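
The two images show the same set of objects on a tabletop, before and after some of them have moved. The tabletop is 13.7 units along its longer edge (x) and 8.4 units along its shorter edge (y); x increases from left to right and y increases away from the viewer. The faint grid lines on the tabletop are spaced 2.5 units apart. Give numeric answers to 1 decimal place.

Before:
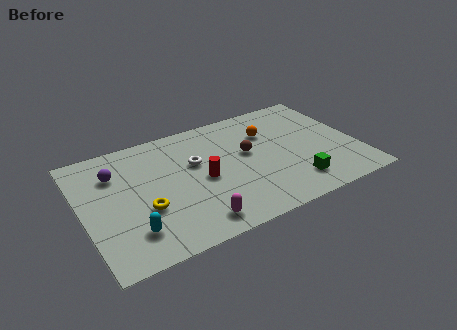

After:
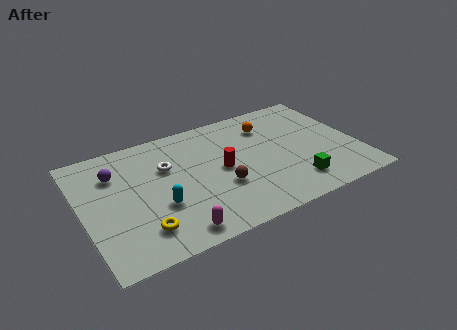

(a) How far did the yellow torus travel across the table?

1.3

The yellow torus moved from about (2.9, 3.1) to (2.6, 1.8), a distance of √(0.3² + 1.3²) ≈ 1.3.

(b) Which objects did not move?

the purple sphere and the green cube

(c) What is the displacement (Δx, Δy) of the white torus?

(-1.4, 0.3)

The white torus was at about (5.7, 5.2) and moved to about (4.3, 5.5).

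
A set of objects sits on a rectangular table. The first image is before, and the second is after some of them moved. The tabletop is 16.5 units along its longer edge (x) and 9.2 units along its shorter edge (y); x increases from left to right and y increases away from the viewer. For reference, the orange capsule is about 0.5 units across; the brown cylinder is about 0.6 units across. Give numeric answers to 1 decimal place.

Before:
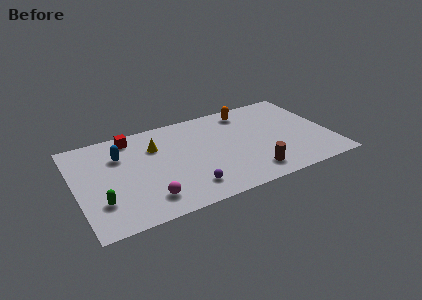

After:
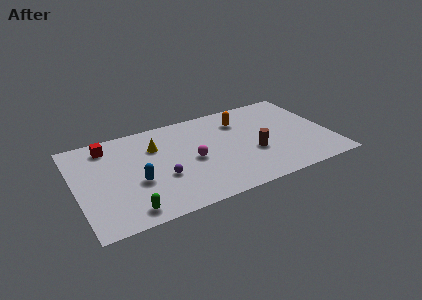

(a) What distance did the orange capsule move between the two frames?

0.9

From (11.5, 7.8) to (11.0, 7.0), the orange capsule covered √(0.5² + 0.8²) ≈ 0.9 units.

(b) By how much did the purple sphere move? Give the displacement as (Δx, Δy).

(-1.5, 1.6)

The purple sphere started near (6.9, 1.8) and ended near (5.4, 3.4).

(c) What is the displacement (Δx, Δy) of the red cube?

(-1.6, -0.3)

From the two frames, the red cube sits at roughly (3.9, 8.0) before and (2.3, 7.7) after.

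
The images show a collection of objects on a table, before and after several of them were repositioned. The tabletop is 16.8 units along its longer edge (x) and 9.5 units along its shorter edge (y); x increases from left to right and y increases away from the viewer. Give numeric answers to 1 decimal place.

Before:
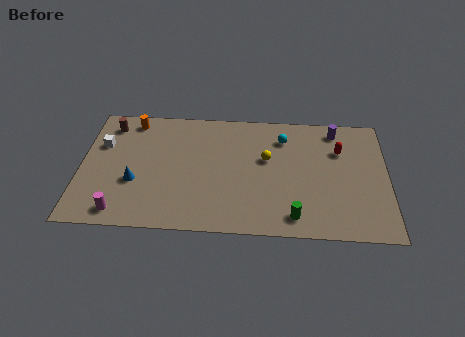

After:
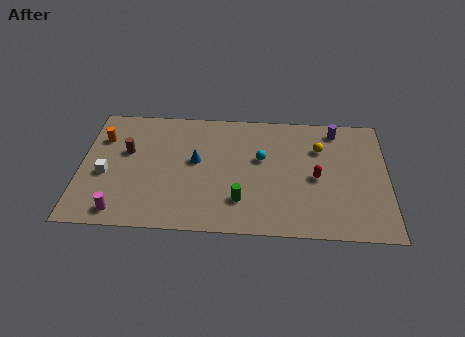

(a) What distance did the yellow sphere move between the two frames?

3.1

From (10.2, 5.7) to (13.1, 6.7), the yellow sphere covered √(2.9² + 1.0²) ≈ 3.1 units.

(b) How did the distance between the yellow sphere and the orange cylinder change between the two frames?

+4.1

Before: roughly 7.9 units apart; after: 12.0. That's 4.1 units further apart.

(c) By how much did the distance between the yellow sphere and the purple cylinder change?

-2.8

They were about 4.5 units apart before and 1.7 after — 2.8 units closer together.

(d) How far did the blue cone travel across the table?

3.8

The blue cone moved from about (3.0, 3.5) to (6.3, 5.3), a distance of √(3.3² + 1.8²) ≈ 3.8.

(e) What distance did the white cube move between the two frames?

2.3

The white cube was near (1.1, 6.3) before and (1.4, 4.0) after, so it travelled √(0.3² + 2.3²) ≈ 2.3 units.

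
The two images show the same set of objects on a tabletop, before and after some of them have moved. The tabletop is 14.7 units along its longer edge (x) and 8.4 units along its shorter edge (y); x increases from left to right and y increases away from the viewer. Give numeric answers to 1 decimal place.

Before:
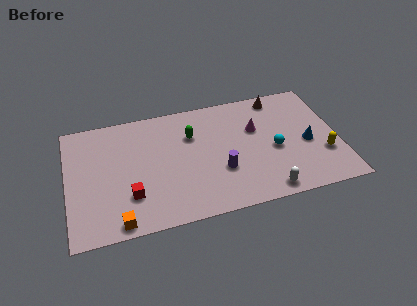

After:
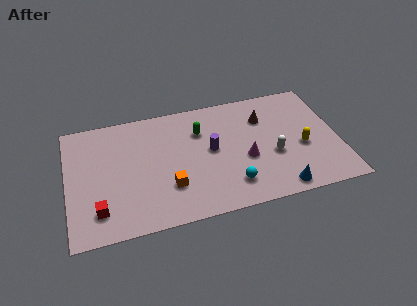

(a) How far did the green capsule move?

0.5

The green capsule moved from about (6.8, 5.8) to (7.3, 6.0), a distance of √(0.5² + 0.2²) ≈ 0.5.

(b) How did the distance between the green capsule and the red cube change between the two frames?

+2.2

The distance was about 4.9 in the first image and 7.1 in the second, so they moved 2.2 units further apart.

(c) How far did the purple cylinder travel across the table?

1.6

The purple cylinder moved from about (8.2, 2.9) to (7.8, 4.5), a distance of √(0.4² + 1.6²) ≈ 1.6.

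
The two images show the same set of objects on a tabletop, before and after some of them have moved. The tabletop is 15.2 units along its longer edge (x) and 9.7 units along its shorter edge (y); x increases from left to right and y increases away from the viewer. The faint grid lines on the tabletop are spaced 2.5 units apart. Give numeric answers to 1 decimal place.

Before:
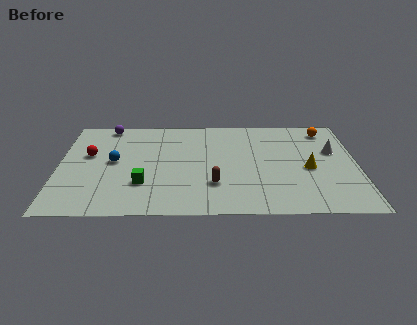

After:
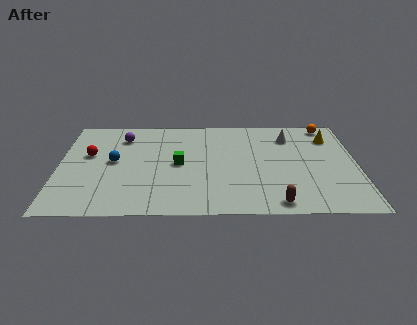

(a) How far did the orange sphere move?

0.5

The orange sphere was near (13.7, 8.2) before and (13.8, 8.7) after, so it travelled √(0.1² + 0.5²) ≈ 0.5 units.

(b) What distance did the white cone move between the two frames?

2.7

From (14.0, 6.0) to (11.8, 7.5), the white cone covered √(2.2² + 1.5²) ≈ 2.7 units.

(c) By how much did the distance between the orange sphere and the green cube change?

-2.2

Before: roughly 10.8 units apart; after: 8.6. That's 2.2 units closer together.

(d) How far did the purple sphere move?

1.4

The purple sphere was near (2.4, 8.8) before and (3.2, 7.6) after, so it travelled √(0.8² + 1.2²) ≈ 1.4 units.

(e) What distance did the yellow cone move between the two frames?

3.3

From (12.7, 4.3) to (13.9, 7.4), the yellow cone covered √(1.2² + 3.1²) ≈ 3.3 units.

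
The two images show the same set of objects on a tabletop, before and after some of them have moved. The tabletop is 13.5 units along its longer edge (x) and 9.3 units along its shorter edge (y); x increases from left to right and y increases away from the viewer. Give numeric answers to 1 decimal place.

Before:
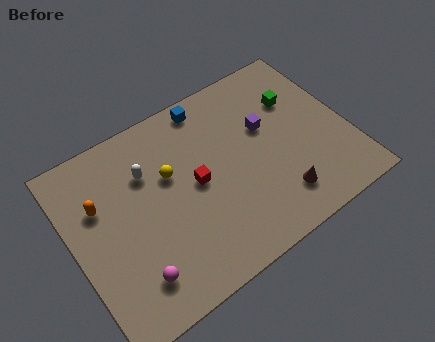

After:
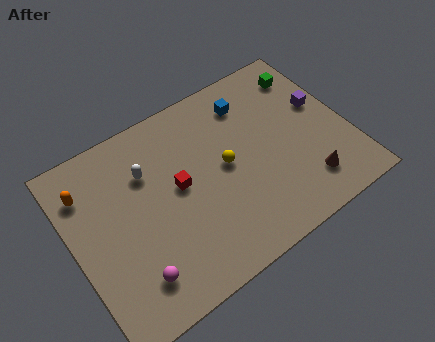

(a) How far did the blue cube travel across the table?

2.1

The blue cube moved from about (7.3, 8.3) to (9.2, 7.4), a distance of √(1.9² + 0.9²) ≈ 2.1.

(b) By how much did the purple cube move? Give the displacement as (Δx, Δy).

(2.8, -0.2)

The purple cube was at about (9.7, 5.7) and moved to about (12.5, 5.5).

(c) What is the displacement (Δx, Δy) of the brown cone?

(1.4, 0.0)

The brown cone started near (9.6, 1.9) and ended near (11.0, 1.9).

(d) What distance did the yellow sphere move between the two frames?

2.8

The yellow sphere was near (4.9, 5.8) before and (7.5, 4.8) after, so it travelled √(2.6² + 1.0²) ≈ 2.8 units.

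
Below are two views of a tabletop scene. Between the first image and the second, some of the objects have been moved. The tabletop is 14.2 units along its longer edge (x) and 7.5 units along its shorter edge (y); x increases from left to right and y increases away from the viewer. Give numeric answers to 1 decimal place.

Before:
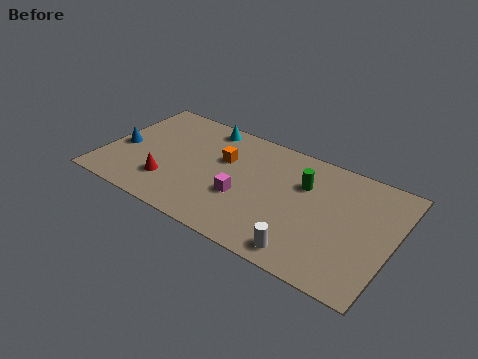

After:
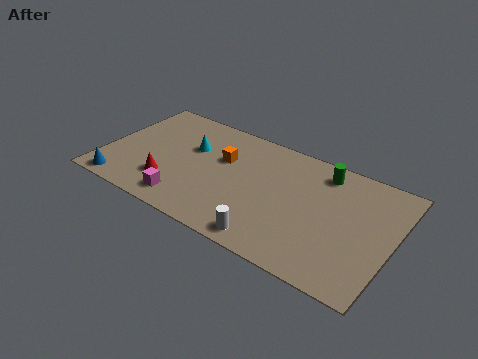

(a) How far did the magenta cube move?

3.1

The magenta cube moved from about (7.0, 2.8) to (4.4, 1.2), a distance of √(2.6² + 1.6²) ≈ 3.1.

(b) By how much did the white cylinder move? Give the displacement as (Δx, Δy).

(-1.7, -0.1)

From the two frames, the white cylinder sits at roughly (10.4, 1.0) before and (8.7, 0.9) after.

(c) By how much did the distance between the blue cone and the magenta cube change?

-3.0

Before: roughly 6.2 units apart; after: 3.2. That's 3.0 units closer together.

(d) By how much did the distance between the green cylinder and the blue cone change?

+1.7

The distance was about 9.1 in the first image and 10.8 in the second, so they moved 1.7 units further apart.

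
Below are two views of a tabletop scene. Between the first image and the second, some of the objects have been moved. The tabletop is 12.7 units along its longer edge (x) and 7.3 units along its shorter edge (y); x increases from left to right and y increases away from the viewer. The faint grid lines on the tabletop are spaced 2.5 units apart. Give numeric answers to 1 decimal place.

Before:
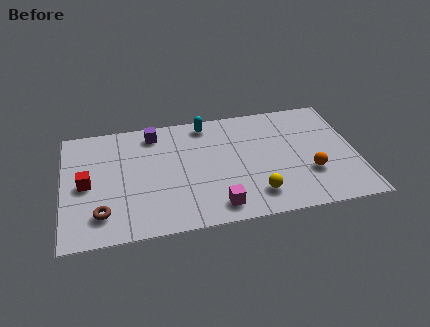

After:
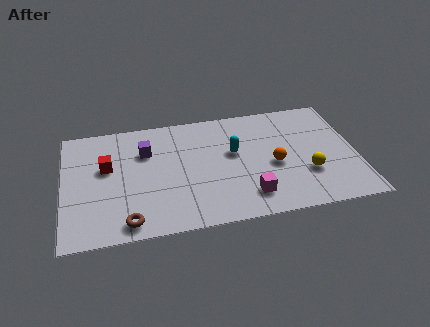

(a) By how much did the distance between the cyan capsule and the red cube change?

-0.5

Before: roughly 6.0 units apart; after: 5.5. That's 0.5 units closer together.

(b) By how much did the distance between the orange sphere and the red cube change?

-2.4

They were about 9.7 units apart before and 7.3 after — 2.4 units closer together.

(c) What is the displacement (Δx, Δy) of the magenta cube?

(1.4, 0.4)

The magenta cube started near (6.5, 1.1) and ended near (7.9, 1.5).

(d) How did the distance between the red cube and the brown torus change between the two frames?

+1.6

Before: roughly 2.0 units apart; after: 3.6. That's 1.6 units further apart.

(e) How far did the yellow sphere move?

2.5

The yellow sphere moved from about (8.2, 1.5) to (10.5, 2.4), a distance of √(2.3² + 0.9²) ≈ 2.5.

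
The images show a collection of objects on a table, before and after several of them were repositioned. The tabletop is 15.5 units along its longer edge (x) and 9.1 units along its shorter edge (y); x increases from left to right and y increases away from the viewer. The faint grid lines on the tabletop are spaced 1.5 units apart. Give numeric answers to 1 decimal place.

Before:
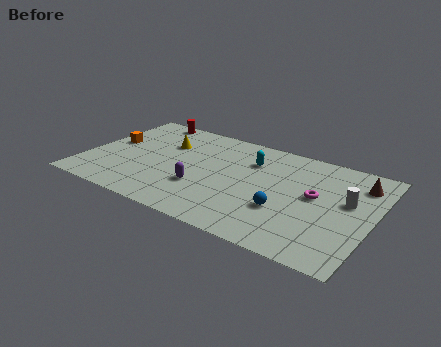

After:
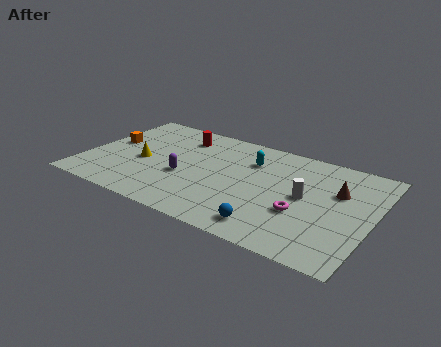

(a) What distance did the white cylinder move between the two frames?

2.3

From (14.1, 5.3) to (11.9, 4.7), the white cylinder covered √(2.2² + 0.6²) ≈ 2.3 units.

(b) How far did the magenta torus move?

1.8

The magenta torus moved from about (12.4, 5.0) to (11.9, 3.3), a distance of √(0.5² + 1.7²) ≈ 1.8.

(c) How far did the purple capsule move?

1.2

From (6.5, 3.0) to (5.5, 3.6), the purple capsule covered √(1.0² + 0.6²) ≈ 1.2 units.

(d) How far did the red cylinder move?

2.5

The red cylinder moved from about (2.5, 8.3) to (4.7, 7.2), a distance of √(2.2² + 1.1²) ≈ 2.5.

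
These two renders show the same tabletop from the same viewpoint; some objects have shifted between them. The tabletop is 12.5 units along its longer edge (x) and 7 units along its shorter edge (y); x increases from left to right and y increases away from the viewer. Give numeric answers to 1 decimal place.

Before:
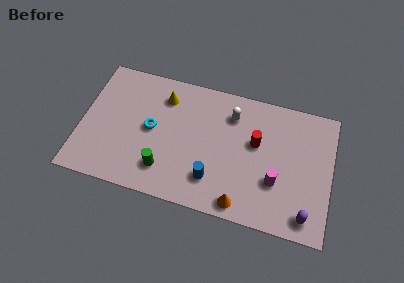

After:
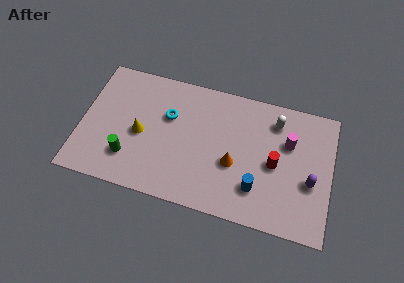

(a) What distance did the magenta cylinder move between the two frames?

2.3

From (9.8, 2.4) to (10.3, 4.6), the magenta cylinder covered √(0.5² + 2.2²) ≈ 2.3 units.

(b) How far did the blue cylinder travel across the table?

2.2

The blue cylinder moved from about (6.7, 1.7) to (8.9, 1.8), a distance of √(2.2² + 0.1²) ≈ 2.2.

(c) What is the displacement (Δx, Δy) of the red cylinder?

(1.0, -0.9)

The red cylinder was at about (8.7, 4.2) and moved to about (9.7, 3.3).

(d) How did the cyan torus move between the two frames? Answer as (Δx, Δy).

(0.8, 0.9)

From the two frames, the cyan torus sits at roughly (3.5, 3.6) before and (4.3, 4.5) after.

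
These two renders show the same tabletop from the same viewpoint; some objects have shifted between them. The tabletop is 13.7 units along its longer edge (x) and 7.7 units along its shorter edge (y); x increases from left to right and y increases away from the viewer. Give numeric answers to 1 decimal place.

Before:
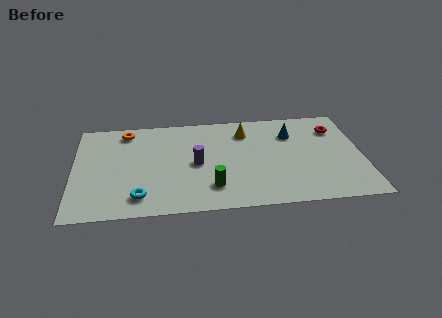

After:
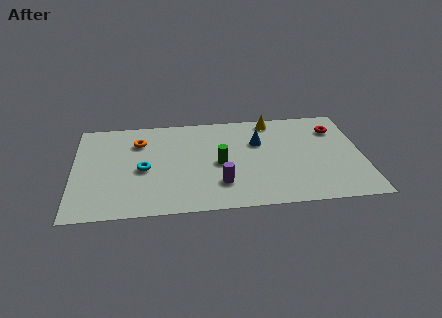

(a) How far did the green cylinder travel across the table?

1.8

The green cylinder was near (6.5, 1.8) before and (6.9, 3.6) after, so it travelled √(0.4² + 1.8²) ≈ 1.8 units.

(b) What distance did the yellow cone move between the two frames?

1.5

The yellow cone was near (8.2, 6.0) before and (9.5, 6.8) after, so it travelled √(1.3² + 0.8²) ≈ 1.5 units.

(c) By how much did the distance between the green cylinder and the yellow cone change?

-0.4

Before: roughly 4.5 units apart; after: 4.1. That's 0.4 units closer together.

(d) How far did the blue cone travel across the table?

1.7

The blue cone moved from about (10.4, 5.6) to (8.8, 5.1), a distance of √(1.6² + 0.5²) ≈ 1.7.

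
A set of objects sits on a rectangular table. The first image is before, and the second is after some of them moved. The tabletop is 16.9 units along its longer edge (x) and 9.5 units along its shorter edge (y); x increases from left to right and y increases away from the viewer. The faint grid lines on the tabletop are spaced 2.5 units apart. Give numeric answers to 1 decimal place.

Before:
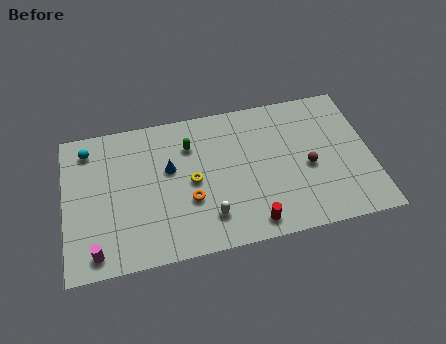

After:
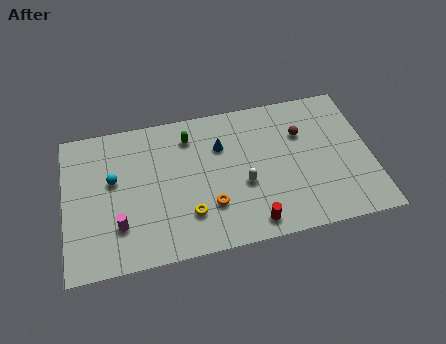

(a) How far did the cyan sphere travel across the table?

2.6

From (1.4, 7.9) to (2.7, 5.6), the cyan sphere covered √(1.3² + 2.3²) ≈ 2.6 units.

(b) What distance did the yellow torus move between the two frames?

2.1

From (7.0, 4.6) to (6.7, 2.5), the yellow torus covered √(0.3² + 2.1²) ≈ 2.1 units.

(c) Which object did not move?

the red cylinder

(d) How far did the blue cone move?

3.0

From (5.8, 5.7) to (8.7, 6.6), the blue cone covered √(2.9² + 0.9²) ≈ 3.0 units.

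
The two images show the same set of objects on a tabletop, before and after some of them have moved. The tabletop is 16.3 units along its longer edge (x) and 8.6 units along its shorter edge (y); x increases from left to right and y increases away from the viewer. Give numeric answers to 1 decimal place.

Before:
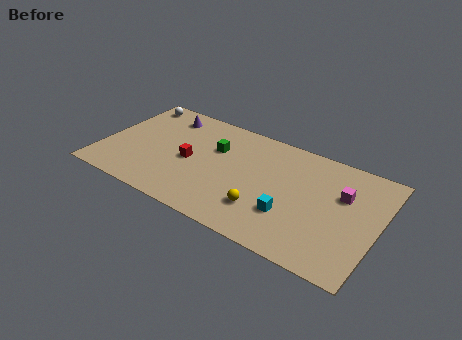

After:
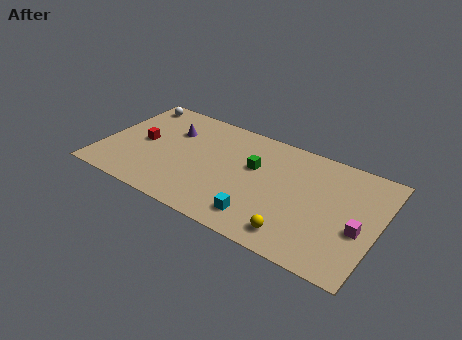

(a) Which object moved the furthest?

the red cube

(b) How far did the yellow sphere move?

2.2

The yellow sphere moved from about (9.9, 2.3) to (11.9, 1.4), a distance of √(2.0² + 0.9²) ≈ 2.2.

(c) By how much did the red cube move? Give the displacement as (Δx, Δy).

(-2.9, 0.3)

The red cube was at about (5.2, 4.0) and moved to about (2.3, 4.3).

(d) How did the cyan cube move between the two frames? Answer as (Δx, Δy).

(-1.6, -1.1)

The cyan cube was at about (11.4, 2.7) and moved to about (9.8, 1.6).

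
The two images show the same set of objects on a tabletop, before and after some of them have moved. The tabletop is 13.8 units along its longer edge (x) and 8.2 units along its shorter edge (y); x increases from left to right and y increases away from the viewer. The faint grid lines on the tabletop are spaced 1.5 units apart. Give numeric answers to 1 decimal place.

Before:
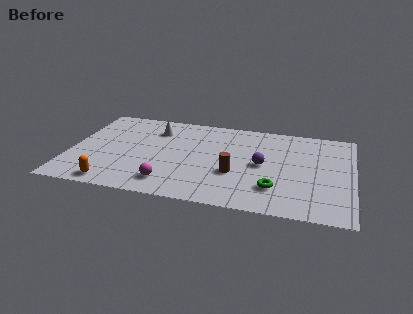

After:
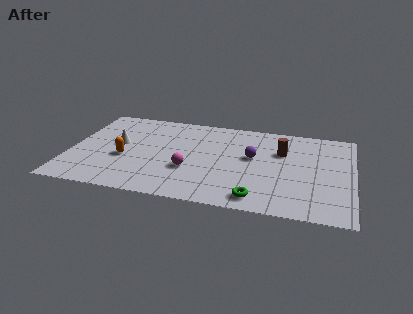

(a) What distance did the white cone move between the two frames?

2.5

From (4.0, 6.3) to (2.3, 4.5), the white cone covered √(1.7² + 1.8²) ≈ 2.5 units.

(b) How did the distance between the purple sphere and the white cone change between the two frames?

+0.8

Before: roughly 5.8 units apart; after: 6.6. That's 0.8 units further apart.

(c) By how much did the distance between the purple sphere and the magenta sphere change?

-1.6

The distance was about 5.1 in the first image and 3.5 in the second, so they moved 1.6 units closer together.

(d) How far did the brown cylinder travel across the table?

3.3

From (8.1, 3.0) to (10.3, 5.5), the brown cylinder covered √(2.2² + 2.5²) ≈ 3.3 units.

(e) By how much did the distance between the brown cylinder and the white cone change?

+2.8

They were about 5.3 units apart before and 8.1 after — 2.8 units further apart.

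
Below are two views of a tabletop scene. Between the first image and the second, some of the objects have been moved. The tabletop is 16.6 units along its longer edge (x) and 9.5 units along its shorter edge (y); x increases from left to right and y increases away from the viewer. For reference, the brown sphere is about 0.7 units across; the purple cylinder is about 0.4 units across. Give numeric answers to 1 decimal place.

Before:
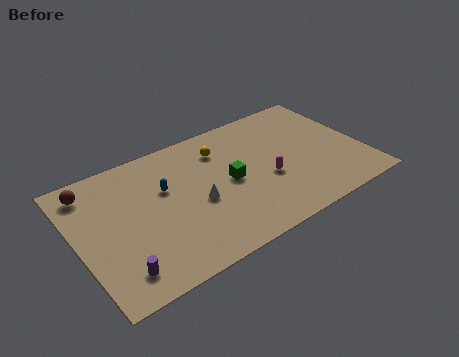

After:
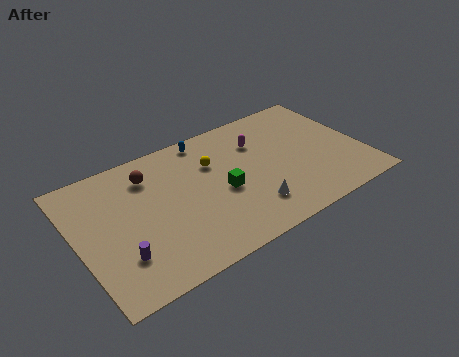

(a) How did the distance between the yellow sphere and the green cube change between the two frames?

-0.3

They were about 2.6 units apart before and 2.3 after — 0.3 units closer together.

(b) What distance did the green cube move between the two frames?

0.7

The green cube moved from about (8.8, 4.7) to (8.3, 4.2), a distance of √(0.5² + 0.5²) ≈ 0.7.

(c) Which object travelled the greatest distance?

the blue capsule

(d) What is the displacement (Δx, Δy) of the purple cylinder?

(0.2, 0.9)

The purple cylinder started near (1.9, 1.7) and ended near (2.1, 2.6).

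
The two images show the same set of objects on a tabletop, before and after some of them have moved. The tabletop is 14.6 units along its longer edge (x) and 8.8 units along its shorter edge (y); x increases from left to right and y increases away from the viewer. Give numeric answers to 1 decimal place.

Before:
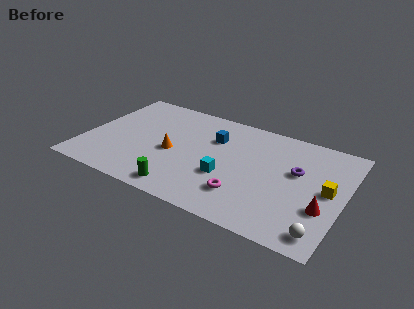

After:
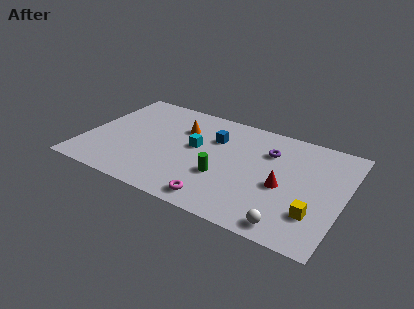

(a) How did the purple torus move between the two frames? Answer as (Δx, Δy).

(-1.7, 1.0)

From the two frames, the purple torus sits at roughly (11.9, 5.3) before and (10.2, 6.3) after.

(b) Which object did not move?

the blue cube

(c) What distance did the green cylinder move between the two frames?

2.8

From (6.0, 1.1) to (8.0, 3.1), the green cylinder covered √(2.0² + 2.0²) ≈ 2.8 units.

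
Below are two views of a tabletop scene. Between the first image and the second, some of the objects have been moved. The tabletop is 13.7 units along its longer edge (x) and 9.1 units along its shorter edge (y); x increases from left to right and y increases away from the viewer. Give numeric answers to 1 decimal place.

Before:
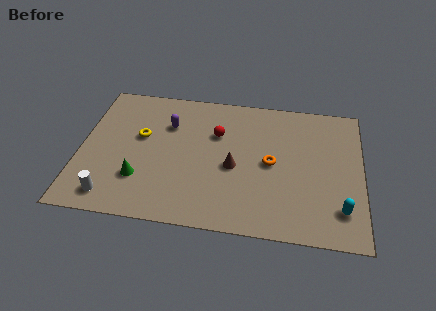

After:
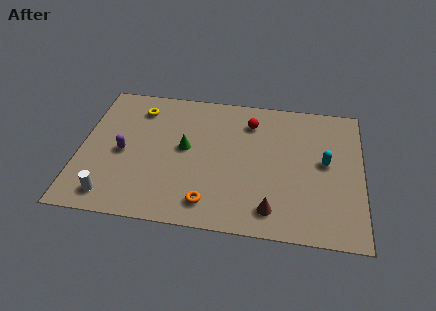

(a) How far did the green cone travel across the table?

3.1

From (3.0, 2.6) to (5.1, 4.9), the green cone covered √(2.1² + 2.3²) ≈ 3.1 units.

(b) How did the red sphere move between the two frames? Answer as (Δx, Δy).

(1.6, 1.0)

The red sphere was at about (6.6, 6.1) and moved to about (8.2, 7.1).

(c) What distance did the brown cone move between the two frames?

3.1

The brown cone moved from about (7.5, 4.0) to (9.4, 1.5), a distance of √(1.9² + 2.5²) ≈ 3.1.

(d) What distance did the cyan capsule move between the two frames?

3.0

The cyan capsule moved from about (12.7, 2.0) to (11.9, 4.9), a distance of √(0.8² + 2.9²) ≈ 3.0.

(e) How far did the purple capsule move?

3.0

The purple capsule was near (4.2, 6.4) before and (2.1, 4.2) after, so it travelled √(2.1² + 2.2²) ≈ 3.0 units.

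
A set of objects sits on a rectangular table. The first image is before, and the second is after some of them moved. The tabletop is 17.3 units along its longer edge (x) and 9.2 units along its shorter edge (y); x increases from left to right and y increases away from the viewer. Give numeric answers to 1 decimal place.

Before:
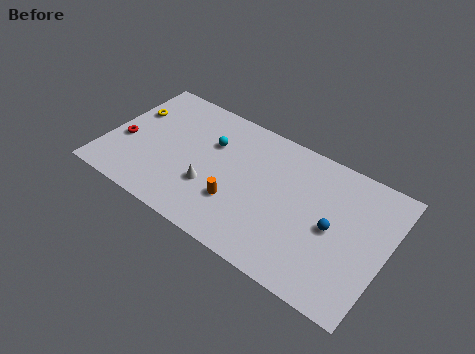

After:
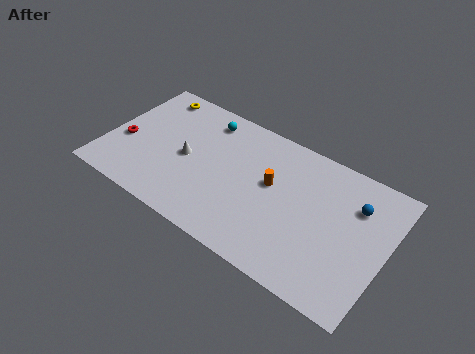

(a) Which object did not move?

the red torus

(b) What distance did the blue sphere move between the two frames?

2.5

The blue sphere moved from about (14.1, 4.4) to (15.2, 6.6), a distance of √(1.1² + 2.2²) ≈ 2.5.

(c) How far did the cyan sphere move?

1.6

From (6.2, 6.2) to (5.6, 7.7), the cyan sphere covered √(0.6² + 1.5²) ≈ 1.6 units.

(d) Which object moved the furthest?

the orange cylinder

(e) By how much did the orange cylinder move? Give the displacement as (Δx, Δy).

(1.8, 2.4)

The orange cylinder started near (8.4, 2.9) and ended near (10.2, 5.3).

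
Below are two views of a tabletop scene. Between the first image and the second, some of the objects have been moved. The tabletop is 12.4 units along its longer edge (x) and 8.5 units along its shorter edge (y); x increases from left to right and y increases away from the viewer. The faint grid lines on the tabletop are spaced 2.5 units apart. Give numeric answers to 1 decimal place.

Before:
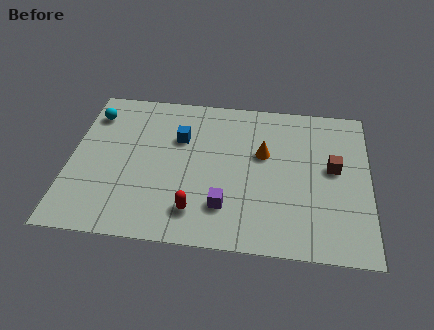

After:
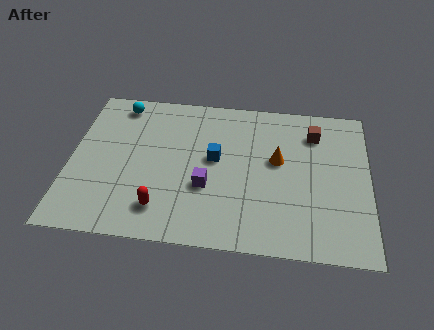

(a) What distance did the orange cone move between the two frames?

0.7

The orange cone moved from about (8.0, 5.2) to (8.6, 4.9), a distance of √(0.6² + 0.3²) ≈ 0.7.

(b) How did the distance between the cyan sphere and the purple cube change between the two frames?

-1.6

Before: roughly 7.3 units apart; after: 5.7. That's 1.6 units closer together.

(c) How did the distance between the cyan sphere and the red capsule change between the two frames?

-0.7

They were about 6.7 units apart before and 6.0 after — 0.7 units closer together.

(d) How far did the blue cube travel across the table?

1.8

The blue cube moved from about (4.5, 5.7) to (6.0, 4.7), a distance of √(1.5² + 1.0²) ≈ 1.8.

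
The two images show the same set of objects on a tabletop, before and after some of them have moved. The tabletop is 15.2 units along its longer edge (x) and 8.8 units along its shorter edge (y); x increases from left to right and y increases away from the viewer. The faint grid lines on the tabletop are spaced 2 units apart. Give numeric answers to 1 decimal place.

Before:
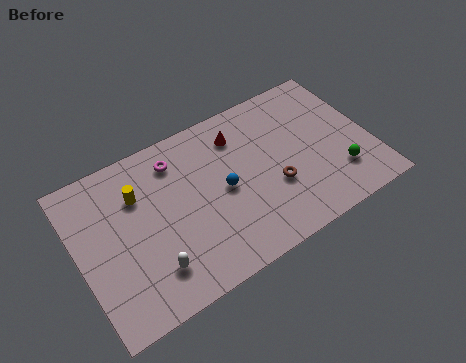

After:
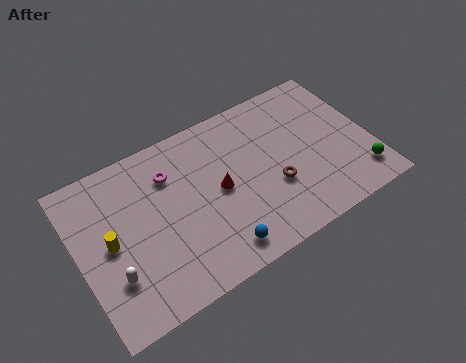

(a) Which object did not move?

the brown torus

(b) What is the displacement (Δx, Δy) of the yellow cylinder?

(-1.7, -1.8)

From the two frames, the yellow cylinder sits at roughly (3.3, 6.2) before and (1.6, 4.4) after.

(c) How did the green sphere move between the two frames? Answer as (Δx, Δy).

(1.0, -0.6)

From the two frames, the green sphere sits at roughly (13.3, 2.3) before and (14.3, 1.7) after.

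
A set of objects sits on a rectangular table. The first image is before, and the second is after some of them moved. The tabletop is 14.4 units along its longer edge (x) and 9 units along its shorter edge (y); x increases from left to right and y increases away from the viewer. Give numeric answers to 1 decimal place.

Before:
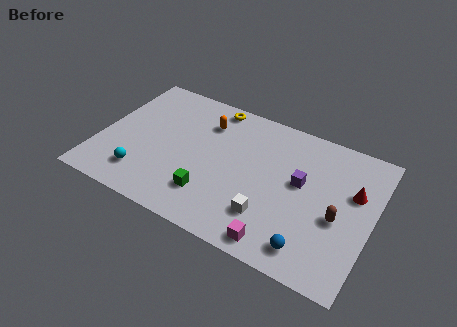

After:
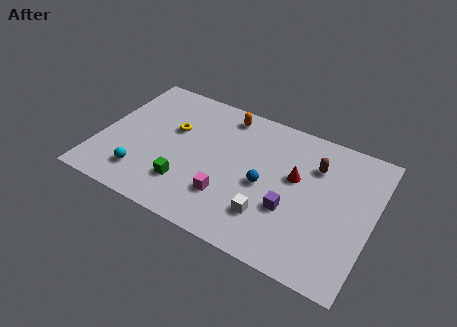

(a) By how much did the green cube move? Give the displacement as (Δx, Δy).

(-1.3, 0.1)

From the two frames, the green cube sits at roughly (6.2, 2.2) before and (4.9, 2.3) after.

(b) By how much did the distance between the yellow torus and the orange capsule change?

+2.0

They were about 1.3 units apart before and 3.3 after — 2.0 units further apart.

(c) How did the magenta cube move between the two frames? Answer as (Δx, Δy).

(-2.9, 1.5)

The magenta cube started near (10.0, 1.0) and ended near (7.1, 2.5).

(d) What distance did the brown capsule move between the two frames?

3.1

The brown capsule moved from about (12.7, 3.8) to (11.2, 6.5), a distance of √(1.5² + 2.7²) ≈ 3.1.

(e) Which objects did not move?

the cyan sphere and the white cube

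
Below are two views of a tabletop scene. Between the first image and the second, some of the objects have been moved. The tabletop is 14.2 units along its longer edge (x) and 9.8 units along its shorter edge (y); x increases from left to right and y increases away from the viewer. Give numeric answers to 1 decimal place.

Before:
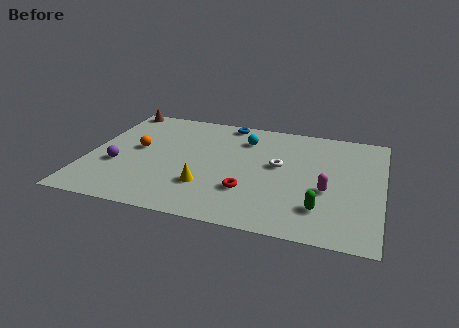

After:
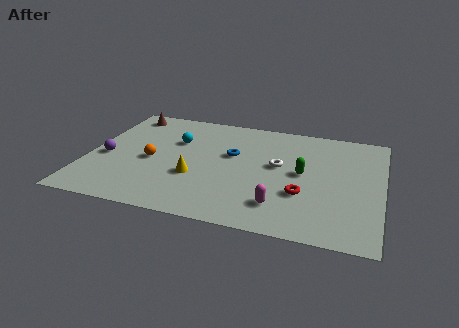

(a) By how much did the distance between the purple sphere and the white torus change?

+0.5

The distance was about 7.9 in the first image and 8.4 in the second, so they moved 0.5 units further apart.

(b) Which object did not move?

the white torus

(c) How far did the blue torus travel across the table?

3.0

From (6.4, 8.9) to (6.9, 5.9), the blue torus covered √(0.5² + 3.0²) ≈ 3.0 units.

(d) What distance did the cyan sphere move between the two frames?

3.4

The cyan sphere moved from about (7.4, 7.5) to (4.1, 6.5), a distance of √(3.3² + 1.0²) ≈ 3.4.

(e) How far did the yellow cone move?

0.9

The yellow cone moved from about (5.9, 2.8) to (5.3, 3.5), a distance of √(0.6² + 0.7²) ≈ 0.9.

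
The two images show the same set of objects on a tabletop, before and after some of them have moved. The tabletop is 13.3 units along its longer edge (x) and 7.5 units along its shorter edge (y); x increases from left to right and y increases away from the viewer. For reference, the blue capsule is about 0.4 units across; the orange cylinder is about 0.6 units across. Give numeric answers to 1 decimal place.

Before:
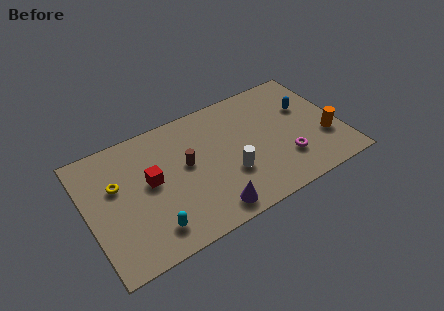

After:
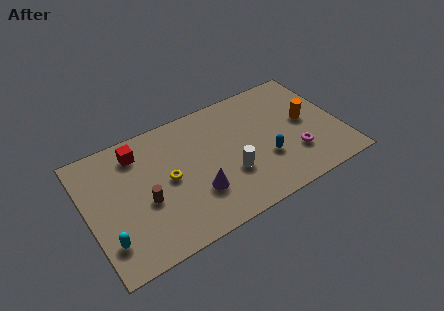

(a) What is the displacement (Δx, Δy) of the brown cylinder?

(-2.3, -1.1)

The brown cylinder was at about (5.2, 4.2) and moved to about (2.9, 3.1).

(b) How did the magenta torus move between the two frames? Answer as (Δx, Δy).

(0.5, 0.1)

The magenta torus started near (10.2, 2.1) and ended near (10.7, 2.2).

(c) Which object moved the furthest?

the blue capsule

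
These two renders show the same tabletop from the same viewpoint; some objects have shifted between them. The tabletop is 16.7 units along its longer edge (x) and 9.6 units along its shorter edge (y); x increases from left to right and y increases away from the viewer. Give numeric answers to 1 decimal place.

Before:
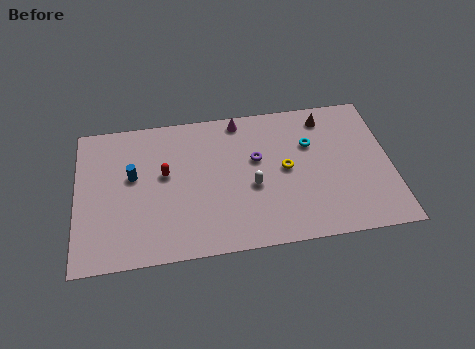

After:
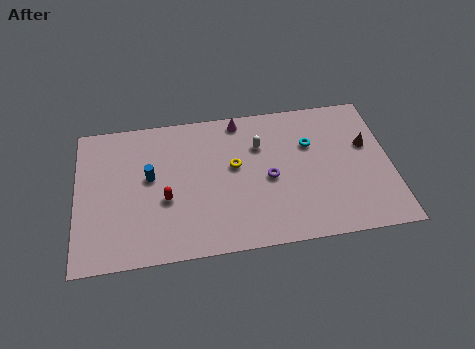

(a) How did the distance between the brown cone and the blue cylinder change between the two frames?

+0.9

The distance was about 10.7 in the first image and 11.6 in the second, so they moved 0.9 units further apart.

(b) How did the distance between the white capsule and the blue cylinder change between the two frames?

-0.5

The distance was about 6.5 in the first image and 6.0 in the second, so they moved 0.5 units closer together.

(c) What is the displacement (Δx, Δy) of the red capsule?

(0.0, -1.7)

The red capsule was at about (4.7, 5.5) and moved to about (4.7, 3.8).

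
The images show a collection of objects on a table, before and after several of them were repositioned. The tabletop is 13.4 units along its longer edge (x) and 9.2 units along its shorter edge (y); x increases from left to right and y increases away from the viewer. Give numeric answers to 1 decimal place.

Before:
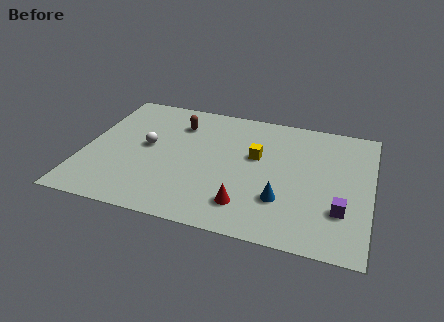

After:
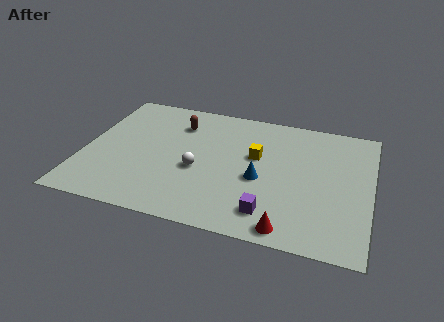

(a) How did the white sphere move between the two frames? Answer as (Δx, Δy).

(2.5, -1.1)

From the two frames, the white sphere sits at roughly (2.9, 4.9) before and (5.4, 3.8) after.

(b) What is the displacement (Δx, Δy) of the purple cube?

(-3.2, -1.0)

From the two frames, the purple cube sits at roughly (12.1, 2.7) before and (8.9, 1.7) after.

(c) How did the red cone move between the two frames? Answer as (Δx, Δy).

(2.0, -1.0)

The red cone started near (7.8, 1.9) and ended near (9.8, 0.9).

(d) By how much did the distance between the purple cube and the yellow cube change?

-1.1

Before: roughly 5.0 units apart; after: 3.9. That's 1.1 units closer together.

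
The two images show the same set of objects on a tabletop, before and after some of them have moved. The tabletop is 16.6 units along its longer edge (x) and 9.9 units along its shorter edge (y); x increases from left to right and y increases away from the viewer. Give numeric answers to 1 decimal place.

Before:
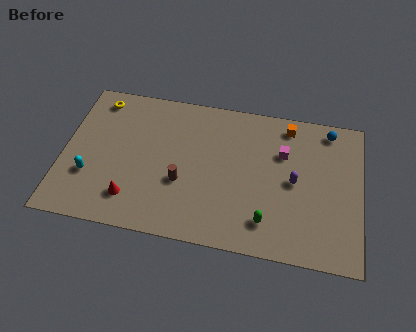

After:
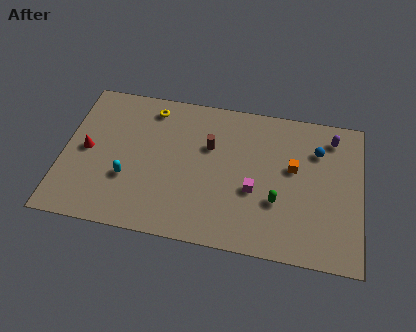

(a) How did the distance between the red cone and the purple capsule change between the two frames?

+4.7

The distance was about 9.3 in the first image and 14.0 in the second, so they moved 4.7 units further apart.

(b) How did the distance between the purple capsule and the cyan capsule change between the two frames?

+0.8

The distance was about 11.4 in the first image and 12.2 in the second, so they moved 0.8 units further apart.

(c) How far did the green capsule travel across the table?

1.5

The green capsule was near (11.5, 2.0) before and (12.0, 3.4) after, so it travelled √(0.5² + 1.4²) ≈ 1.5 units.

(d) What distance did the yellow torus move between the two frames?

3.0

From (1.7, 8.5) to (4.7, 8.4), the yellow torus covered √(3.0² + 0.1²) ≈ 3.0 units.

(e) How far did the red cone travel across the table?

3.9

The red cone moved from about (4.0, 2.1) to (1.3, 4.9), a distance of √(2.7² + 2.8²) ≈ 3.9.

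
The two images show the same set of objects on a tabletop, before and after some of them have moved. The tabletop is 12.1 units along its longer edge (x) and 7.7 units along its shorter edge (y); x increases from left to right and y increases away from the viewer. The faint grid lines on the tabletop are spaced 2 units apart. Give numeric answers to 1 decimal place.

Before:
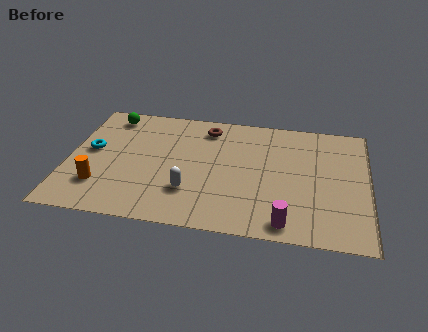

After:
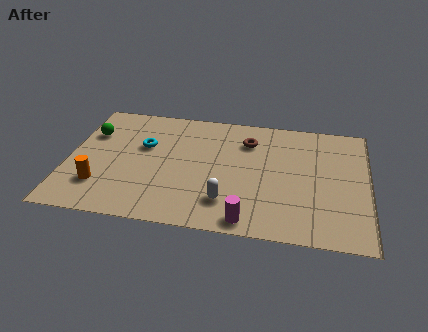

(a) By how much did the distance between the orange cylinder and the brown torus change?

+0.9

The distance was about 6.0 in the first image and 6.9 in the second, so they moved 0.9 units further apart.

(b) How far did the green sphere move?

1.5

The green sphere moved from about (1.5, 6.6) to (0.8, 5.3), a distance of √(0.7² + 1.3²) ≈ 1.5.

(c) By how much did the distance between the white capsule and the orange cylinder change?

+1.5

Before: roughly 3.6 units apart; after: 5.1. That's 1.5 units further apart.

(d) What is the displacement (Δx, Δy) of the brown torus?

(1.7, -0.6)

The brown torus started near (5.5, 6.4) and ended near (7.2, 5.8).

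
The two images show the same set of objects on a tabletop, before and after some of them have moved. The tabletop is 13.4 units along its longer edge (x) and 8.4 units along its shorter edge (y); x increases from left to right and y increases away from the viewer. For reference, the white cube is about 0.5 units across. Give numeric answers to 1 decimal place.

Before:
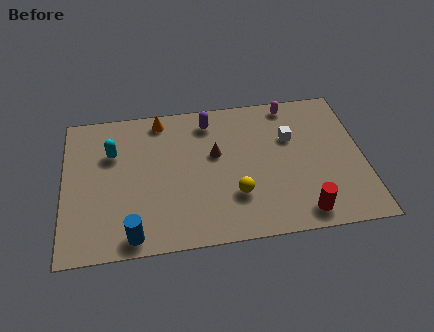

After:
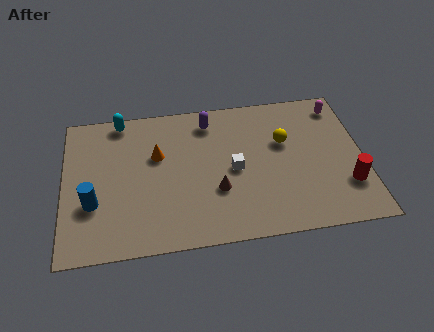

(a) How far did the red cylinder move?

2.5

The red cylinder moved from about (10.5, 1.1) to (12.6, 2.4), a distance of √(2.1² + 1.3²) ≈ 2.5.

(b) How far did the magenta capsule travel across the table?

2.2

The magenta capsule was near (10.3, 7.5) before and (12.5, 7.1) after, so it travelled √(2.2² + 0.4²) ≈ 2.2 units.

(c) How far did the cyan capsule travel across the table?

1.9

The cyan capsule was near (2.2, 5.7) before and (2.6, 7.6) after, so it travelled √(0.4² + 1.9²) ≈ 1.9 units.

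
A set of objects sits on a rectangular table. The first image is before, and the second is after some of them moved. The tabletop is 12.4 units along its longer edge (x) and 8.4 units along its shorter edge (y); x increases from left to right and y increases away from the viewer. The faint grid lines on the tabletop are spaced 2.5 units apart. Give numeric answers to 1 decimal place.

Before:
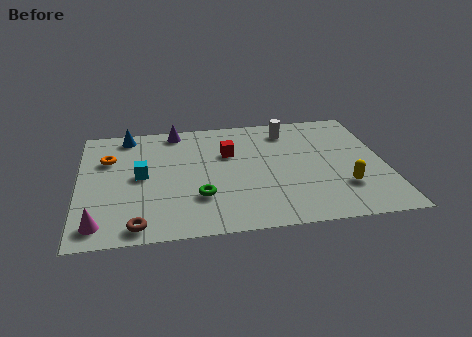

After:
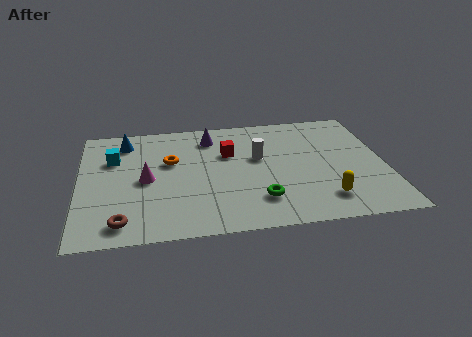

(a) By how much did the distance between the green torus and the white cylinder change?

-2.8

Before: roughly 5.8 units apart; after: 3.0. That's 2.8 units closer together.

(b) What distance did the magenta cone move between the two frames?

3.4

From (0.8, 1.2) to (2.7, 4.0), the magenta cone covered √(1.9² + 2.8²) ≈ 3.4 units.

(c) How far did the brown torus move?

0.7

The brown torus moved from about (2.3, 0.9) to (1.7, 1.2), a distance of √(0.6² + 0.3²) ≈ 0.7.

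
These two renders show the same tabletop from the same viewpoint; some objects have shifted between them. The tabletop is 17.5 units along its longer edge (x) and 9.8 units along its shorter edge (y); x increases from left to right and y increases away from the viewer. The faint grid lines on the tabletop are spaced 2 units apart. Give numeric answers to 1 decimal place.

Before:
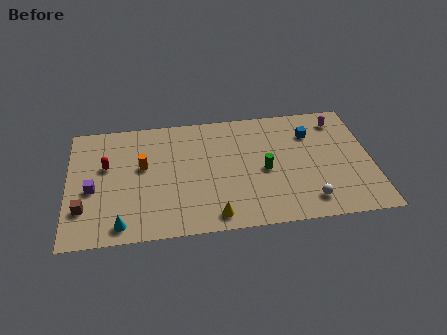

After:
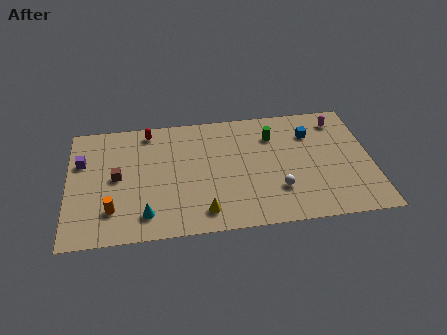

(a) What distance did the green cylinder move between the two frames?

2.9

The green cylinder moved from about (11.3, 4.5) to (11.9, 7.3), a distance of √(0.6² + 2.8²) ≈ 2.9.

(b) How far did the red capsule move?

3.6

The red capsule was near (2.2, 6.0) before and (4.7, 8.6) after, so it travelled √(2.5² + 2.6²) ≈ 3.6 units.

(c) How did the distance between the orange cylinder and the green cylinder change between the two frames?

+3.5

Before: roughly 7.1 units apart; after: 10.6. That's 3.5 units further apart.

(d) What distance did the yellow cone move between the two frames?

0.7

From (8.3, 1.2) to (7.7, 1.6), the yellow cone covered √(0.6² + 0.4²) ≈ 0.7 units.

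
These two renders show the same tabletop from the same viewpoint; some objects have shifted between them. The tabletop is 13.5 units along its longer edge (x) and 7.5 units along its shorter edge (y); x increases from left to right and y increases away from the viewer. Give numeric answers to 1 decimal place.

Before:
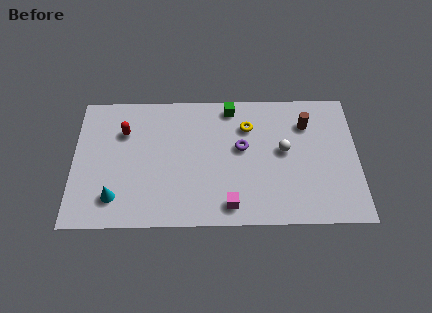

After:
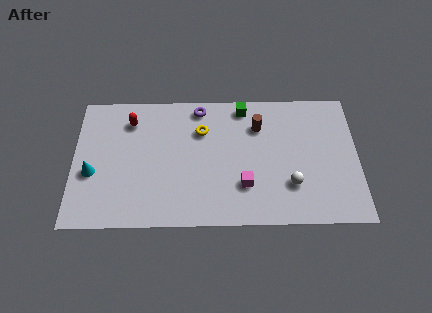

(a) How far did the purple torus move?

3.0

From (8.0, 4.3) to (6.0, 6.6), the purple torus covered √(2.0² + 2.3²) ≈ 3.0 units.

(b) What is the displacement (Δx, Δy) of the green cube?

(0.6, 0.0)

The green cube was at about (7.5, 6.6) and moved to about (8.1, 6.6).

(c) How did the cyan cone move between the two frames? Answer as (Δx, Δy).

(-1.1, 1.4)

From the two frames, the cyan cone sits at roughly (2.0, 1.6) before and (0.9, 3.0) after.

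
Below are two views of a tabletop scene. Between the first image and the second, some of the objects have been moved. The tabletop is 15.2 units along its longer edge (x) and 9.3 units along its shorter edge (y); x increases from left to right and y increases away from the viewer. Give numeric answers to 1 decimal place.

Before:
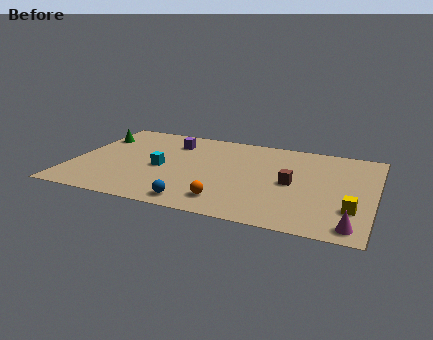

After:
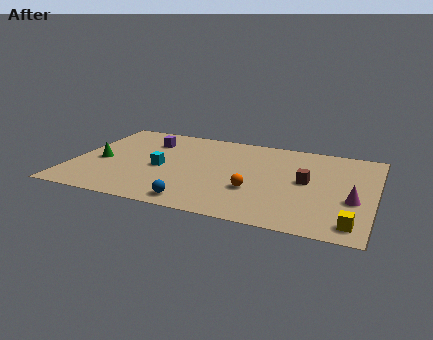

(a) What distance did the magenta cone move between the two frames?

2.5

From (14.3, 1.1) to (14.2, 3.6), the magenta cone covered √(0.1² + 2.5²) ≈ 2.5 units.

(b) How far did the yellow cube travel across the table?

1.4

The yellow cube moved from about (14.2, 2.7) to (14.3, 1.3), a distance of √(0.1² + 1.4²) ≈ 1.4.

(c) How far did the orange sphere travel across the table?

1.9

The orange sphere moved from about (8.1, 1.7) to (9.3, 3.2), a distance of √(1.2² + 1.5²) ≈ 1.9.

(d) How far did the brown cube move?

0.8

The brown cube moved from about (11.1, 4.5) to (11.8, 4.9), a distance of √(0.7² + 0.4²) ≈ 0.8.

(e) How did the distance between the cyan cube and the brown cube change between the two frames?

+0.7

Before: roughly 6.6 units apart; after: 7.3. That's 0.7 units further apart.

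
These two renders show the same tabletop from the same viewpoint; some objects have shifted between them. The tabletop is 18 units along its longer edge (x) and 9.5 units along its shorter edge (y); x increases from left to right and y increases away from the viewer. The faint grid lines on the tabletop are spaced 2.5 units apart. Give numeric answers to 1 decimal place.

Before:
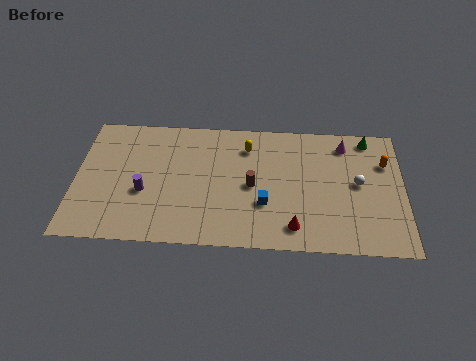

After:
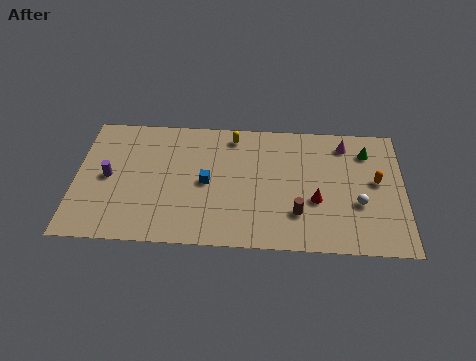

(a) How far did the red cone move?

2.3

The red cone moved from about (12.0, 1.6) to (13.2, 3.6), a distance of √(1.2² + 2.0²) ≈ 2.3.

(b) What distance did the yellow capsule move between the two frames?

1.1

The yellow capsule was near (9.4, 7.4) before and (8.6, 8.2) after, so it travelled √(0.8² + 0.8²) ≈ 1.1 units.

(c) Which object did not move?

the magenta cone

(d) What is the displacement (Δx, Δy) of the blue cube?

(-3.2, 1.4)

The blue cube was at about (10.4, 3.2) and moved to about (7.2, 4.6).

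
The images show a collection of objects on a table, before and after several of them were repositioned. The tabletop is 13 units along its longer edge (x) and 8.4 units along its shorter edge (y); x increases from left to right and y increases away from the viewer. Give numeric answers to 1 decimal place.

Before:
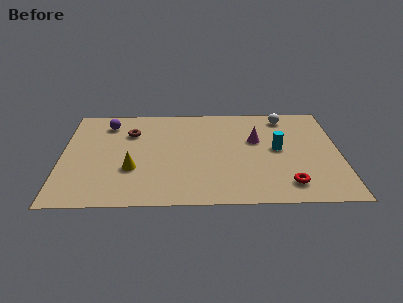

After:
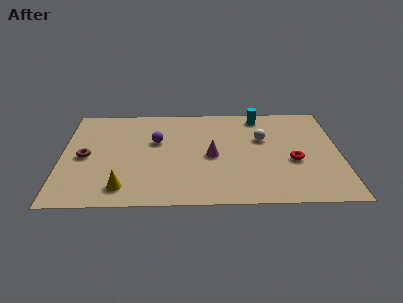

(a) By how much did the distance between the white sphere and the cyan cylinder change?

-0.8

They were about 2.8 units apart before and 2.0 after — 0.8 units closer together.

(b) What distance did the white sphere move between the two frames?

2.2

The white sphere was near (10.5, 7.2) before and (9.4, 5.3) after, so it travelled √(1.1² + 1.9²) ≈ 2.2 units.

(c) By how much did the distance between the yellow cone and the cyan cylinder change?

+1.7

The distance was about 7.0 in the first image and 8.7 in the second, so they moved 1.7 units further apart.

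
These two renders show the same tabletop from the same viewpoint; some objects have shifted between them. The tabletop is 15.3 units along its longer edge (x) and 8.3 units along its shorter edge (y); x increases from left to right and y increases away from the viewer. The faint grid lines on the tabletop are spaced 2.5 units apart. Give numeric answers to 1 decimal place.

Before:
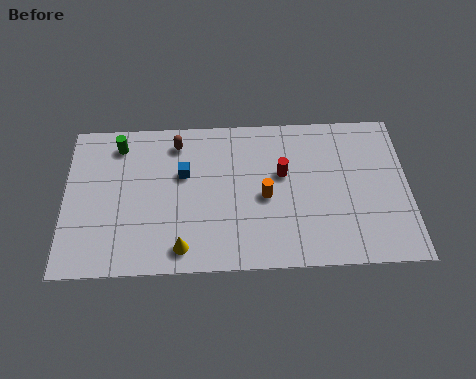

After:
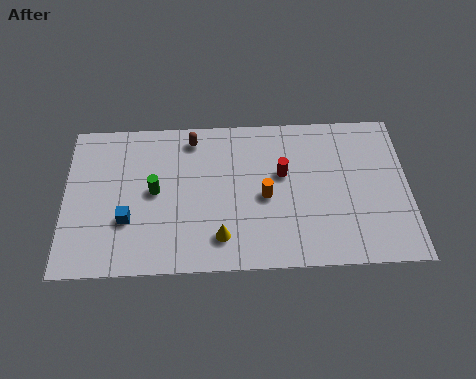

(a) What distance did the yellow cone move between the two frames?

1.8

From (5.2, 1.2) to (6.9, 1.7), the yellow cone covered √(1.7² + 0.5²) ≈ 1.8 units.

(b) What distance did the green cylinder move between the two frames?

3.1

The green cylinder moved from about (2.4, 6.9) to (4.0, 4.3), a distance of √(1.6² + 2.6²) ≈ 3.1.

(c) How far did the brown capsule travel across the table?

0.7

The brown capsule moved from about (5.0, 6.9) to (5.7, 7.1), a distance of √(0.7² + 0.2²) ≈ 0.7.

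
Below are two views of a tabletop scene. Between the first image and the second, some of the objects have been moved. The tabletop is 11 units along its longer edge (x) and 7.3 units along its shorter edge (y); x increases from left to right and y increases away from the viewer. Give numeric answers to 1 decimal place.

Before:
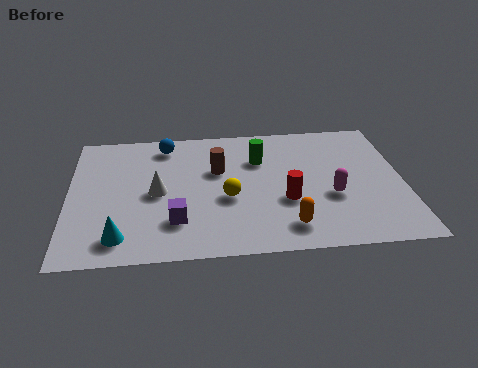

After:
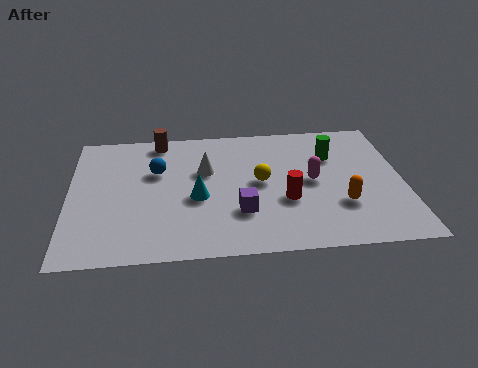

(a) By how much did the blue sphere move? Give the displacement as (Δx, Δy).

(-0.3, -1.5)

From the two frames, the blue sphere sits at roughly (3.2, 6.2) before and (2.9, 4.7) after.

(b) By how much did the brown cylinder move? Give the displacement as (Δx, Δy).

(-1.9, 1.9)

The brown cylinder started near (4.9, 4.6) and ended near (3.0, 6.5).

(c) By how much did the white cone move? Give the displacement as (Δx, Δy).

(1.6, 1.1)

The white cone was at about (2.9, 3.5) and moved to about (4.5, 4.6).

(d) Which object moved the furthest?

the cyan cone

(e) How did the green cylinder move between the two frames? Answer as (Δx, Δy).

(2.4, 0.0)

The green cylinder was at about (6.3, 5.1) and moved to about (8.7, 5.1).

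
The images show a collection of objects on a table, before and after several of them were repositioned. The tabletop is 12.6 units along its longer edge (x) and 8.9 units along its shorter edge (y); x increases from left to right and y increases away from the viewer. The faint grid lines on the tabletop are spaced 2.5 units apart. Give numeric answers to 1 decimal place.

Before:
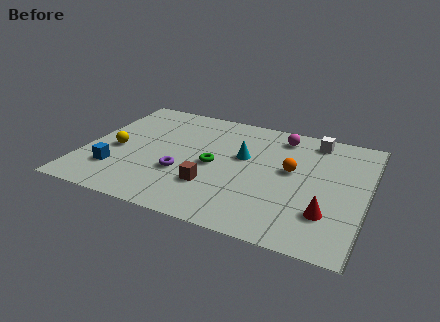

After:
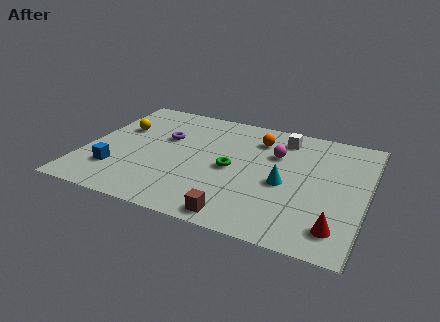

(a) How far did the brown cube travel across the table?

2.2

The brown cube was near (5.9, 2.6) before and (7.3, 0.9) after, so it travelled √(1.4² + 1.7²) ≈ 2.2 units.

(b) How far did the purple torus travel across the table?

2.7

The purple torus was near (4.5, 3.1) before and (3.4, 5.6) after, so it travelled √(1.1² + 2.5²) ≈ 2.7 units.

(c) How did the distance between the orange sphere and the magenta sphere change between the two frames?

-1.3

They were about 2.6 units apart before and 1.3 after — 1.3 units closer together.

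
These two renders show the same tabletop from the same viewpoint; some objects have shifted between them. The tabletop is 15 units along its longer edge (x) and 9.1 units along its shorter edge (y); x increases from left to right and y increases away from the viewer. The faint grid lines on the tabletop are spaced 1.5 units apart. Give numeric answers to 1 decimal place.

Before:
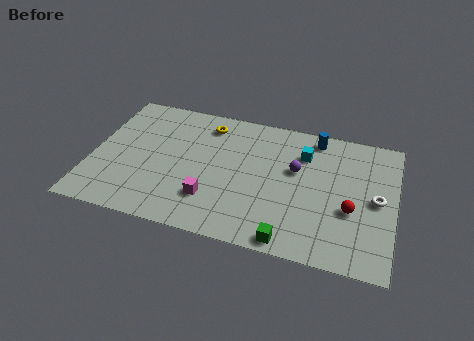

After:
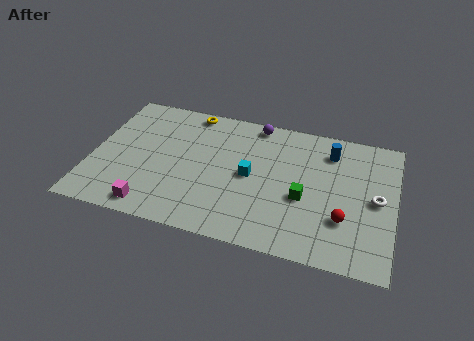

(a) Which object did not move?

the white torus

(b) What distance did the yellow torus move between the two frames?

1.1

From (5.5, 7.5) to (4.6, 8.2), the yellow torus covered √(0.9² + 0.7²) ≈ 1.1 units.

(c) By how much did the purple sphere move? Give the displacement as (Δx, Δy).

(-2.2, 2.7)

The purple sphere started near (10.1, 5.5) and ended near (7.9, 8.2).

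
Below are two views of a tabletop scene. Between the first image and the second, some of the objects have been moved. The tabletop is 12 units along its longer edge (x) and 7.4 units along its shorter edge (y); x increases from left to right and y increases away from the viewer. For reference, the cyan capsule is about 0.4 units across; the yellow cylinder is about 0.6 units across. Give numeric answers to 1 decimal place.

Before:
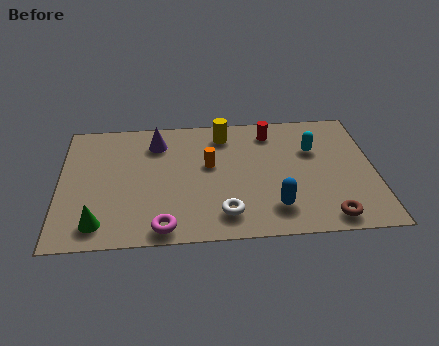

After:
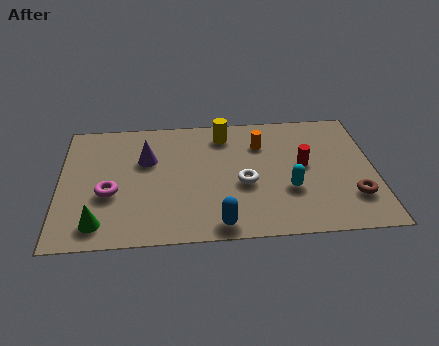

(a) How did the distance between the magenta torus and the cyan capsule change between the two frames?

-0.3

They were about 7.1 units apart before and 6.8 after — 0.3 units closer together.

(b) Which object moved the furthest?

the magenta torus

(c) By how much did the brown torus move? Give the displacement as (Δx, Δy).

(1.0, 1.1)

The brown torus was at about (10.1, 0.9) and moved to about (11.1, 2.0).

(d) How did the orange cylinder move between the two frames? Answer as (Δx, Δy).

(2.0, 1.1)

The orange cylinder started near (5.7, 4.3) and ended near (7.7, 5.4).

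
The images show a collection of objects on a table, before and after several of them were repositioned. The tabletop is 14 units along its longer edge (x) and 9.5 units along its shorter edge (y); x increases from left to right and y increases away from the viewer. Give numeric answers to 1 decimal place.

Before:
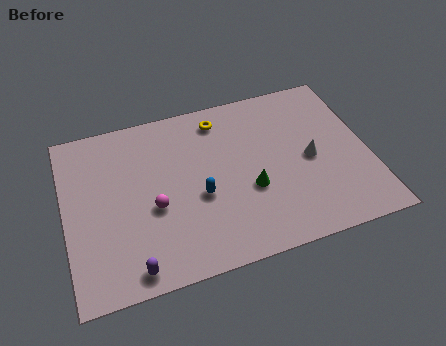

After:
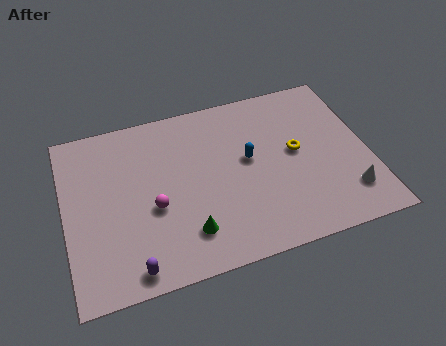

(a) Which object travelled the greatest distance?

the yellow torus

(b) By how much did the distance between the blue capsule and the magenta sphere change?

+2.6

Before: roughly 2.1 units apart; after: 4.7. That's 2.6 units further apart.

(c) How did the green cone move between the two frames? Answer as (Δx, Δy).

(-3.0, -1.5)

The green cone started near (8.4, 3.6) and ended near (5.4, 2.1).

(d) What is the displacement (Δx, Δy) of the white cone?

(1.5, -2.4)

The white cone started near (11.3, 4.5) and ended near (12.8, 2.1).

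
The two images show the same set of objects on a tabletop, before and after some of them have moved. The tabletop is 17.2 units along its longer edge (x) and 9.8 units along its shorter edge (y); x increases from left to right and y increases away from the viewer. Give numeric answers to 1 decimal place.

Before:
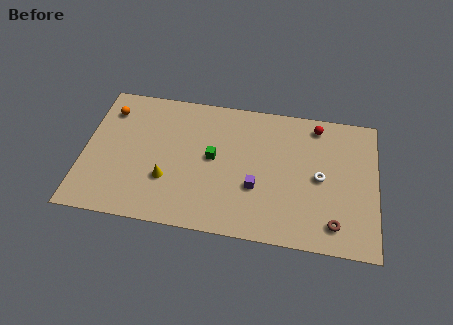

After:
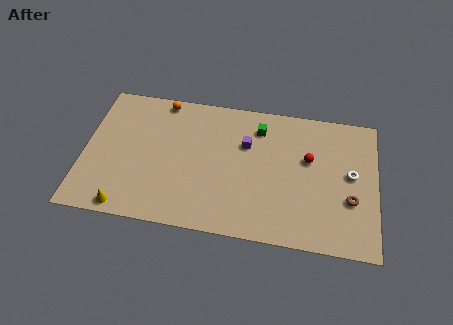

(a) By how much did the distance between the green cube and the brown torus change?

-1.0

They were about 8.0 units apart before and 7.0 after — 1.0 units closer together.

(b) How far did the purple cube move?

3.1

The purple cube was near (10.2, 3.5) before and (9.5, 6.5) after, so it travelled √(0.7² + 3.0²) ≈ 3.1 units.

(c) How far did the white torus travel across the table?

1.9

The white torus moved from about (13.9, 4.8) to (15.7, 5.3), a distance of √(1.8² + 0.5²) ≈ 1.9.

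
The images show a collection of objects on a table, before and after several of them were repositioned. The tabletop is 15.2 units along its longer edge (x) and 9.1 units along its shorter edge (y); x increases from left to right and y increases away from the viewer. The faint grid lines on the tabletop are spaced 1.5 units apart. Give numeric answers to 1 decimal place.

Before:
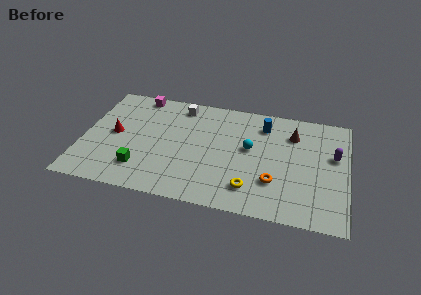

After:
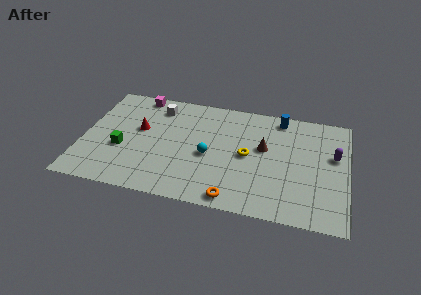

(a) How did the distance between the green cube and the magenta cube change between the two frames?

-1.4

Before: roughly 6.1 units apart; after: 4.7. That's 1.4 units closer together.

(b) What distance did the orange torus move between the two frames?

2.8

From (11.1, 2.7) to (8.9, 0.9), the orange torus covered √(2.2² + 1.8²) ≈ 2.8 units.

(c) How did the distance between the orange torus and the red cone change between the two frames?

-2.3

Before: roughly 9.5 units apart; after: 7.2. That's 2.3 units closer together.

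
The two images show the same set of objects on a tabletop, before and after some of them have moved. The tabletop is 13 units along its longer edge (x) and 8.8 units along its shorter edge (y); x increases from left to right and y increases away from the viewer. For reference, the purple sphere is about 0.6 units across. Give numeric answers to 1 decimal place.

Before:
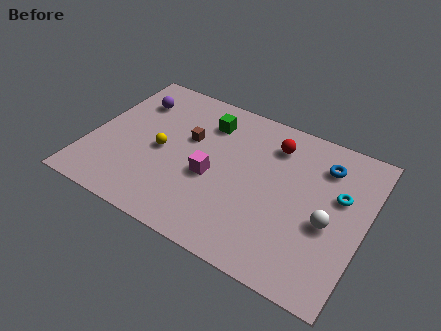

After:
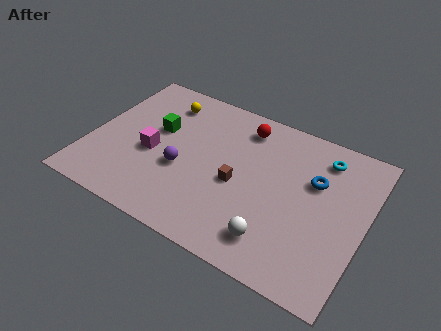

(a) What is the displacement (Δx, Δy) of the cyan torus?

(-1.0, 1.8)

The cyan torus was at about (11.7, 5.4) and moved to about (10.7, 7.2).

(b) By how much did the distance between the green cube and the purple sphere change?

-1.3

They were about 3.6 units apart before and 2.3 after — 1.3 units closer together.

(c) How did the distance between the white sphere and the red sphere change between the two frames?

+1.7

Before: roughly 4.4 units apart; after: 6.1. That's 1.7 units further apart.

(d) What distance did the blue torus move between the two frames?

1.1

From (10.8, 6.8) to (10.5, 5.7), the blue torus covered √(0.3² + 1.1²) ≈ 1.1 units.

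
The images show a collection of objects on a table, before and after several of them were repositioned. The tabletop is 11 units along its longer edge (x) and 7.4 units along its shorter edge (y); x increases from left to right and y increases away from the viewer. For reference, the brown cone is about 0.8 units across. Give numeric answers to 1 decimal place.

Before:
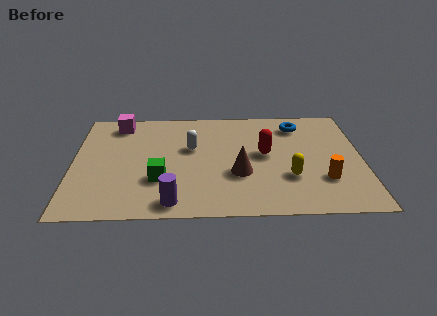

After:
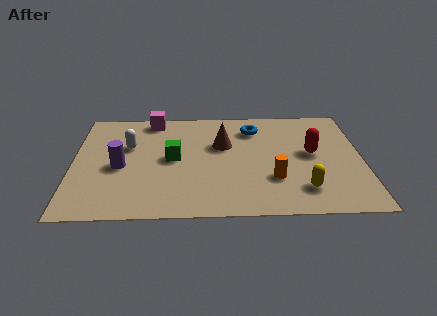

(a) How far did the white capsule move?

2.4

The white capsule moved from about (4.5, 4.5) to (2.1, 4.7), a distance of √(2.4² + 0.2²) ≈ 2.4.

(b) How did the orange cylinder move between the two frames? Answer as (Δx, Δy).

(-1.9, 0.1)

The orange cylinder was at about (9.5, 2.2) and moved to about (7.6, 2.3).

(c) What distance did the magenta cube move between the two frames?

1.3

The magenta cube moved from about (1.7, 6.3) to (3.0, 6.6), a distance of √(1.3² + 0.3²) ≈ 1.3.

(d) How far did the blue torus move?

1.7

The blue torus moved from about (8.6, 6.0) to (6.9, 5.8), a distance of √(1.7² + 0.2²) ≈ 1.7.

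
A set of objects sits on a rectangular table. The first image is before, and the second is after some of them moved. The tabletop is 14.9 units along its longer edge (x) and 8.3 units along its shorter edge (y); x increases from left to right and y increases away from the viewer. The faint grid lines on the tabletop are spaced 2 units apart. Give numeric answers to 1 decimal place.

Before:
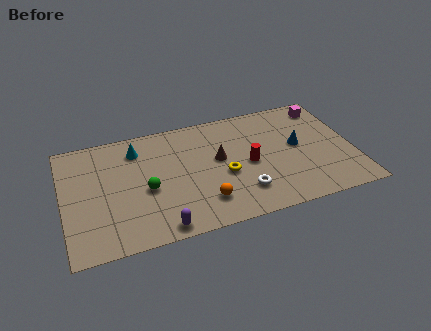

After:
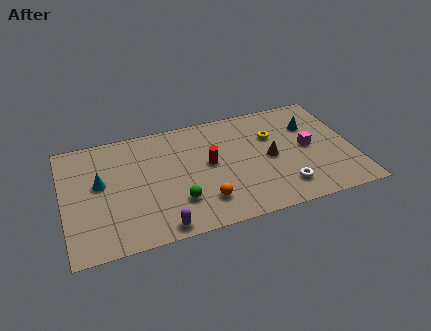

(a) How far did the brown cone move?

2.7

The brown cone was near (8.0, 4.7) before and (10.6, 4.0) after, so it travelled √(2.6² + 0.7²) ≈ 2.7 units.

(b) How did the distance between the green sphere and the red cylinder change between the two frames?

-2.5

The distance was about 5.3 in the first image and 2.8 in the second, so they moved 2.5 units closer together.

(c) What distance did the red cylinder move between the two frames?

2.1

The red cylinder moved from about (9.5, 3.9) to (7.5, 4.5), a distance of √(2.0² + 0.6²) ≈ 2.1.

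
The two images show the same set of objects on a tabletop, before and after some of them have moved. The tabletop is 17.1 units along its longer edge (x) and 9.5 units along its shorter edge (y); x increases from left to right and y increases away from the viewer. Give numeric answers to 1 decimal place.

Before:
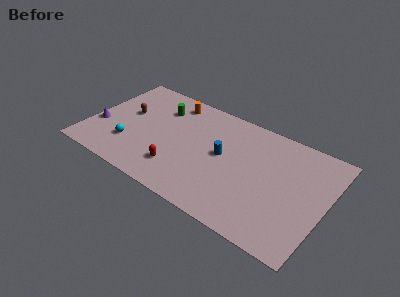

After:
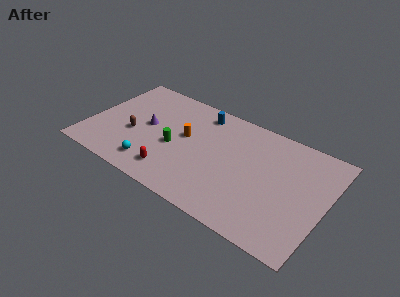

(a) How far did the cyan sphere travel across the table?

2.1

From (3.2, 2.7) to (5.1, 1.7), the cyan sphere covered √(1.9² + 1.0²) ≈ 2.1 units.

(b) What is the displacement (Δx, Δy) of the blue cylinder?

(-2.1, 3.0)

The blue cylinder was at about (9.7, 5.1) and moved to about (7.6, 8.1).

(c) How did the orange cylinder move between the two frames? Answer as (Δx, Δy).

(1.5, -2.7)

From the two frames, the orange cylinder sits at roughly (5.4, 8.1) before and (6.9, 5.4) after.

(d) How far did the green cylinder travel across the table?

3.4

The green cylinder was near (4.7, 7.1) before and (6.3, 4.1) after, so it travelled √(1.6² + 3.0²) ≈ 3.4 units.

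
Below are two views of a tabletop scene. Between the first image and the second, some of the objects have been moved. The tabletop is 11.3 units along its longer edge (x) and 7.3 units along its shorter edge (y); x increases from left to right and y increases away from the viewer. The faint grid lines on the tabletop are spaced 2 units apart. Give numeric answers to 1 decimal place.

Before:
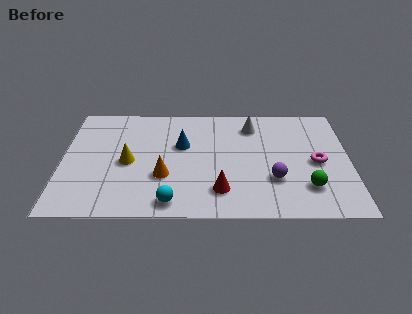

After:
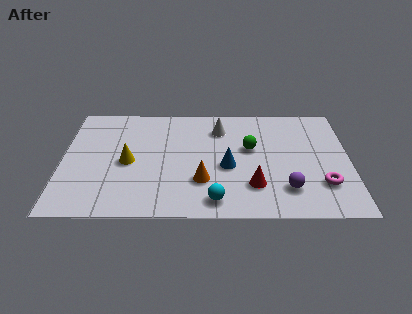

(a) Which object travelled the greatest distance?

the green sphere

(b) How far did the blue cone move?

2.3

The blue cone moved from about (4.7, 4.5) to (6.5, 3.1), a distance of √(1.8² + 1.4²) ≈ 2.3.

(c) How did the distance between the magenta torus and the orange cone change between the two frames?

-1.4

They were about 6.1 units apart before and 4.7 after — 1.4 units closer together.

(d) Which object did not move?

the yellow cone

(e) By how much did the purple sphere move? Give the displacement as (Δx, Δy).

(0.5, -0.6)

The purple sphere started near (8.3, 2.3) and ended near (8.8, 1.7).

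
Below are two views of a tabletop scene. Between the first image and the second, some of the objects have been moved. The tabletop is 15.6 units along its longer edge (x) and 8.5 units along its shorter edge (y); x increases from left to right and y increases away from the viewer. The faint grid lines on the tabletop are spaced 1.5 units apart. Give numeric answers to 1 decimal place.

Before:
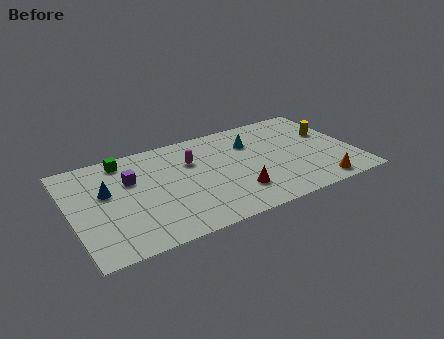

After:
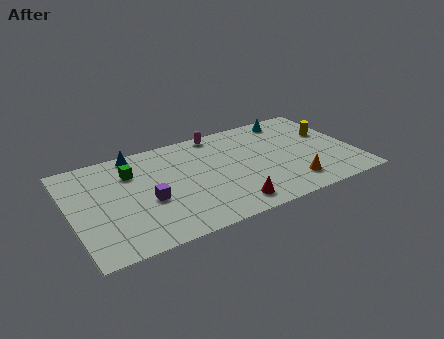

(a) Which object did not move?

the yellow cylinder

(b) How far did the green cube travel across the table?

1.2

The green cube was near (3.2, 7.4) before and (3.5, 6.2) after, so it travelled √(0.3² + 1.2²) ≈ 1.2 units.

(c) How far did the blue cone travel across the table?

3.2

From (2.0, 5.1) to (3.9, 7.7), the blue cone covered √(1.9² + 2.6²) ≈ 3.2 units.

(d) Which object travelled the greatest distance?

the blue cone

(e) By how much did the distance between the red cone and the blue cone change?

+0.4

They were about 7.4 units apart before and 7.8 after — 0.4 units further apart.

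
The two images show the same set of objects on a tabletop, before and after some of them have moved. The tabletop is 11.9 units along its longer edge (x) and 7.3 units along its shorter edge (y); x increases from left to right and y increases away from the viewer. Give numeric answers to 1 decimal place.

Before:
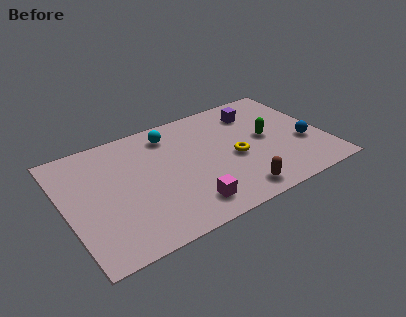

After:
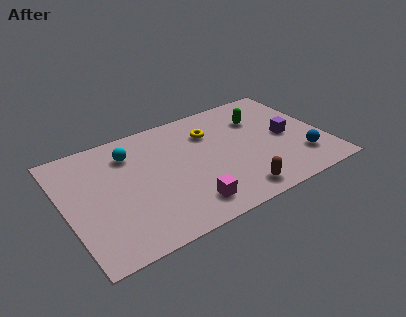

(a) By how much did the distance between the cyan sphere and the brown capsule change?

+0.7

The distance was about 5.5 in the first image and 6.2 in the second, so they moved 0.7 units further apart.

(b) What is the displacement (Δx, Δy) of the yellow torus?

(-0.8, 2.1)

From the two frames, the yellow torus sits at roughly (7.7, 3.2) before and (6.9, 5.3) after.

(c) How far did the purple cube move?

2.5

From (9.1, 5.7) to (10.2, 3.5), the purple cube covered √(1.1² + 2.2²) ≈ 2.5 units.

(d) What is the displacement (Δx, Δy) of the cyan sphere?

(-1.9, -0.4)

The cyan sphere was at about (5.1, 6.0) and moved to about (3.2, 5.6).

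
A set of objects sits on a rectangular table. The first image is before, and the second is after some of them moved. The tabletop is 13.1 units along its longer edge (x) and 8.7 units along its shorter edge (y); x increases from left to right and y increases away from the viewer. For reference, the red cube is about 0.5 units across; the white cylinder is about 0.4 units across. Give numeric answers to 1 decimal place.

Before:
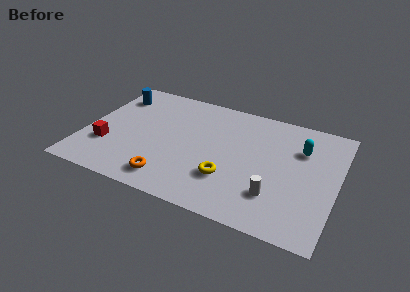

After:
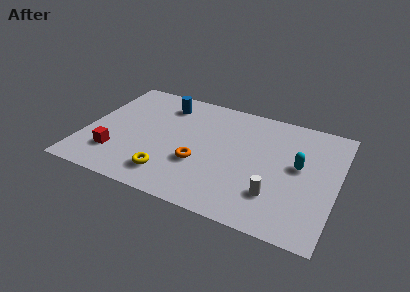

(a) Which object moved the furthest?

the yellow torus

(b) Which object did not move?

the white cylinder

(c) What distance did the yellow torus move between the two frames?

3.1

From (7.7, 2.6) to (4.7, 1.7), the yellow torus covered √(3.0² + 0.9²) ≈ 3.1 units.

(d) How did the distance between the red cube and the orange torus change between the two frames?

+0.7

Before: roughly 3.7 units apart; after: 4.4. That's 0.7 units further apart.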